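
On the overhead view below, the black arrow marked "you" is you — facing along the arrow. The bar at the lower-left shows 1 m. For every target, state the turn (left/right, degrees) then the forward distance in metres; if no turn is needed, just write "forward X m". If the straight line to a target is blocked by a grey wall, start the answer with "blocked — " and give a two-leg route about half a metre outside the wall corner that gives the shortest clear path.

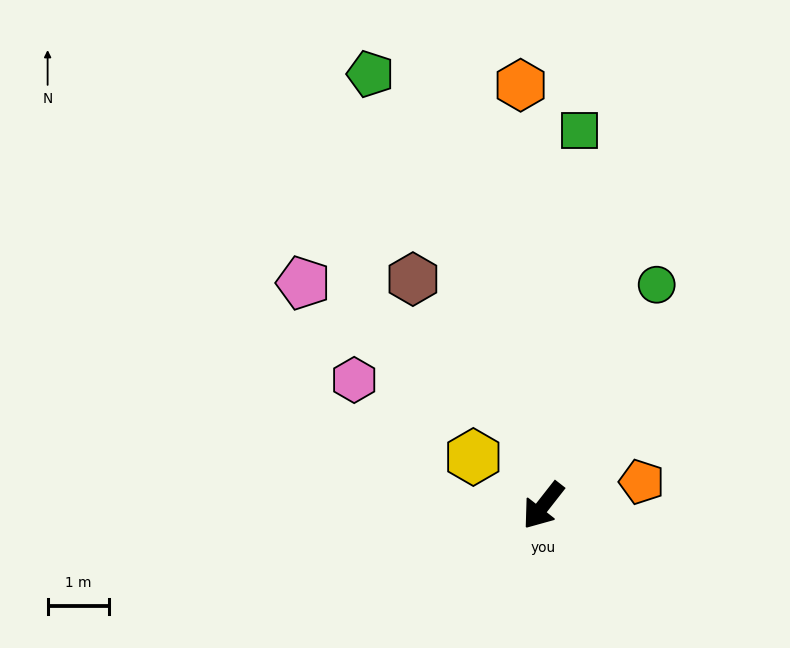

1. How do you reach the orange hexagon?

turn right 139°, forward 6.9 m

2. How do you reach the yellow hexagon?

turn right 87°, forward 1.4 m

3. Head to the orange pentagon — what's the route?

turn left 142°, forward 1.7 m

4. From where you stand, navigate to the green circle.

turn right 169°, forward 4.1 m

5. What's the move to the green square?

turn right 147°, forward 6.2 m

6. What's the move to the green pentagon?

turn right 120°, forward 7.6 m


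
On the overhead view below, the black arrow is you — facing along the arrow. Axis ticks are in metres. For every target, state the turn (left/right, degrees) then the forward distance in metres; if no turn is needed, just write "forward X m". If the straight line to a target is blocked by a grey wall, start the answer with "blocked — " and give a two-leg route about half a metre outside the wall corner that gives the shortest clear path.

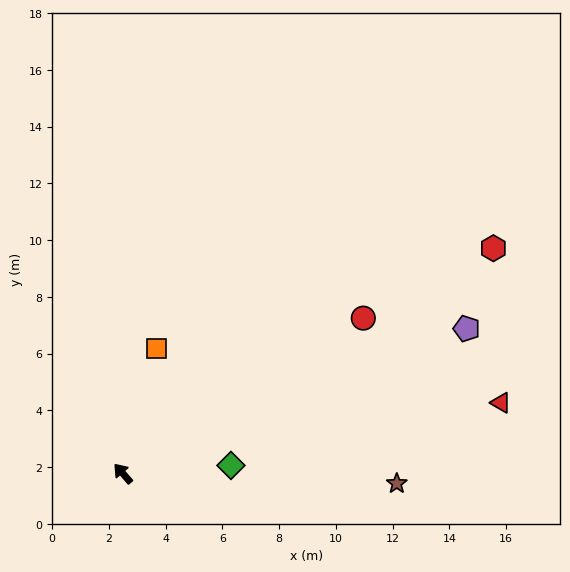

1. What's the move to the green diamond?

turn right 127°, forward 3.8 m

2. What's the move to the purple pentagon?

turn right 108°, forward 13.1 m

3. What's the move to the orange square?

turn right 56°, forward 4.6 m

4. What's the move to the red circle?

turn right 98°, forward 10.1 m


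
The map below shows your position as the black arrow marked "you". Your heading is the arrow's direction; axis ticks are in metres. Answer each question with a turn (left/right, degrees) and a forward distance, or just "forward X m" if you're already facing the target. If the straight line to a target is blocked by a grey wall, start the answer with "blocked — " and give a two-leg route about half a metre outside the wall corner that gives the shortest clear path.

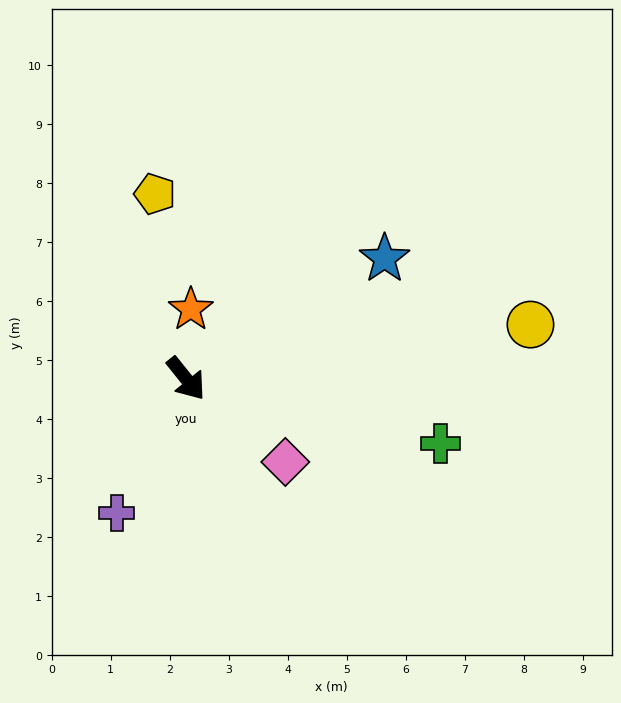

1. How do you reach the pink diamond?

turn left 11°, forward 2.2 m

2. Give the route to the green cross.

turn left 37°, forward 4.4 m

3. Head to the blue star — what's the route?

turn left 82°, forward 3.9 m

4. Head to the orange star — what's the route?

turn left 137°, forward 1.2 m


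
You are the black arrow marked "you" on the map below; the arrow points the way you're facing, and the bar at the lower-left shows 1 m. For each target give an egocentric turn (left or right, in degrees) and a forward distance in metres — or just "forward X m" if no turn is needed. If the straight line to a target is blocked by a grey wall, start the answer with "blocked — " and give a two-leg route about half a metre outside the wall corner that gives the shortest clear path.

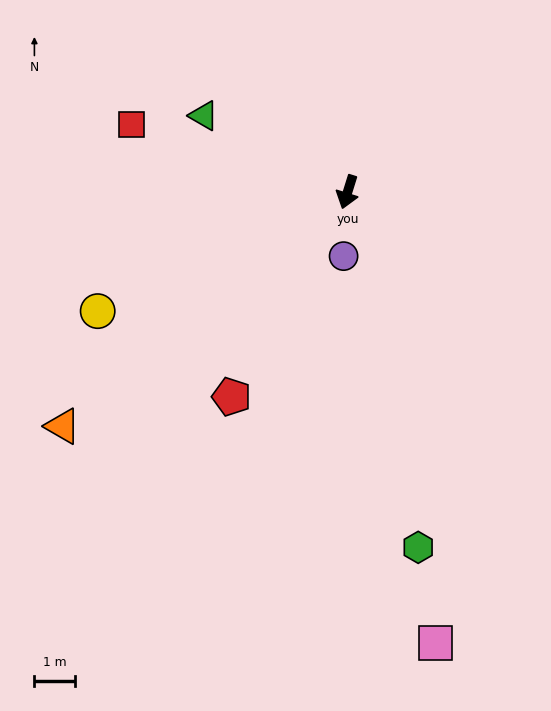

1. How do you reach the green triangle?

turn right 101°, forward 4.0 m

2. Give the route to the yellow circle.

turn right 47°, forward 6.8 m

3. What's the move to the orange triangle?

turn right 33°, forward 9.0 m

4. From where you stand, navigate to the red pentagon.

turn right 12°, forward 5.7 m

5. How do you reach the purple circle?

turn left 14°, forward 1.6 m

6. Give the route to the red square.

turn right 90°, forward 5.5 m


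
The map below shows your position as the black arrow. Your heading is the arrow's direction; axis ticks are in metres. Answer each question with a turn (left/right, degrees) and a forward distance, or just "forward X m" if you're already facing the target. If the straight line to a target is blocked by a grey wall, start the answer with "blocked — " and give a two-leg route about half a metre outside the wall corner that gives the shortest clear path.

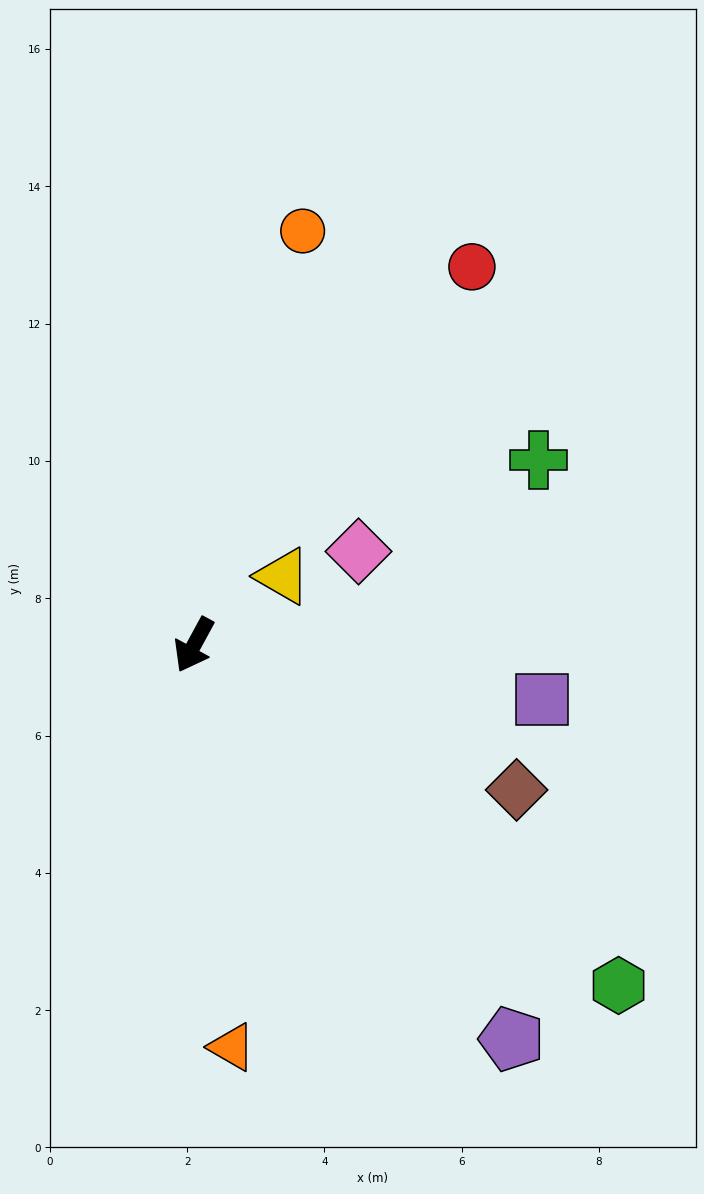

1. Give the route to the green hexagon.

turn left 80°, forward 7.9 m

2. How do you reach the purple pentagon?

turn left 67°, forward 7.4 m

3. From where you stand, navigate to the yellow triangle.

turn left 156°, forward 1.6 m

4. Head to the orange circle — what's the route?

turn right 166°, forward 6.2 m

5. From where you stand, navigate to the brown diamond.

turn left 94°, forward 5.2 m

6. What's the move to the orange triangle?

turn left 34°, forward 5.9 m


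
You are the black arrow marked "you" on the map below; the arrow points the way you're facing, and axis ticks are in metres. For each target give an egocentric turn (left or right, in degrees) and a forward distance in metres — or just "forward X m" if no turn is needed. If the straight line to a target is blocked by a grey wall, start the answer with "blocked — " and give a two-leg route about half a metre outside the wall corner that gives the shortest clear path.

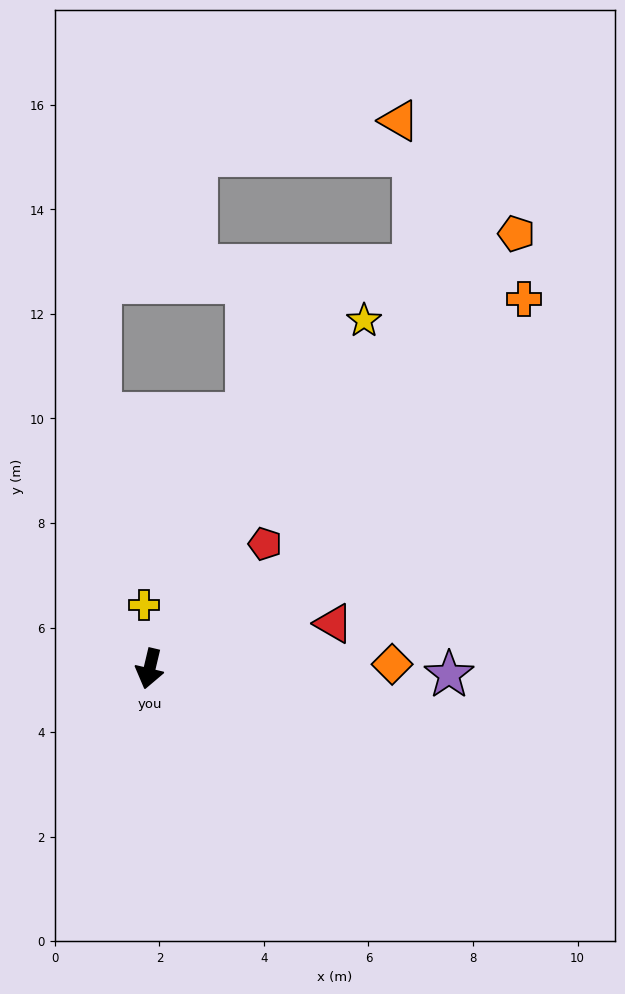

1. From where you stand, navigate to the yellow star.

turn left 162°, forward 7.8 m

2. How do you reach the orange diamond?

turn left 104°, forward 4.6 m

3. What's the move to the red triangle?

turn left 117°, forward 3.6 m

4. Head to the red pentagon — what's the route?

turn left 151°, forward 3.3 m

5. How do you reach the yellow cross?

turn right 162°, forward 1.2 m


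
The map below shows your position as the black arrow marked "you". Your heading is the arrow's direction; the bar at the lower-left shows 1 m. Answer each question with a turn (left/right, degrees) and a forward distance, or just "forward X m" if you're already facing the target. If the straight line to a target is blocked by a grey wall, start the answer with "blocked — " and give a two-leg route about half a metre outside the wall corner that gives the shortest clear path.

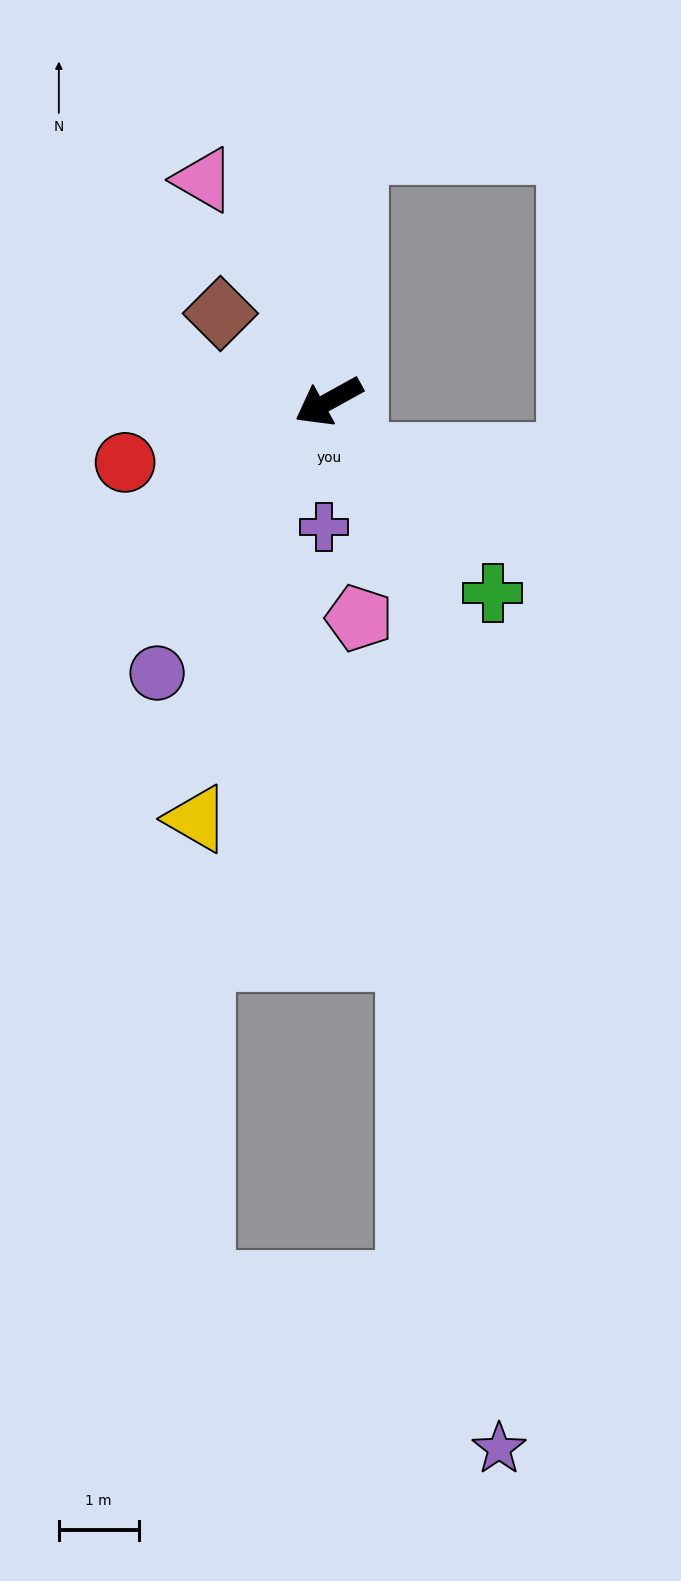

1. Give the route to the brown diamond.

turn right 68°, forward 1.8 m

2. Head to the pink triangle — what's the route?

turn right 90°, forward 3.2 m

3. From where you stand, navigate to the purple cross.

turn left 59°, forward 1.6 m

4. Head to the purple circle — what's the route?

turn left 29°, forward 4.0 m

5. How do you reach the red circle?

turn right 12°, forward 2.7 m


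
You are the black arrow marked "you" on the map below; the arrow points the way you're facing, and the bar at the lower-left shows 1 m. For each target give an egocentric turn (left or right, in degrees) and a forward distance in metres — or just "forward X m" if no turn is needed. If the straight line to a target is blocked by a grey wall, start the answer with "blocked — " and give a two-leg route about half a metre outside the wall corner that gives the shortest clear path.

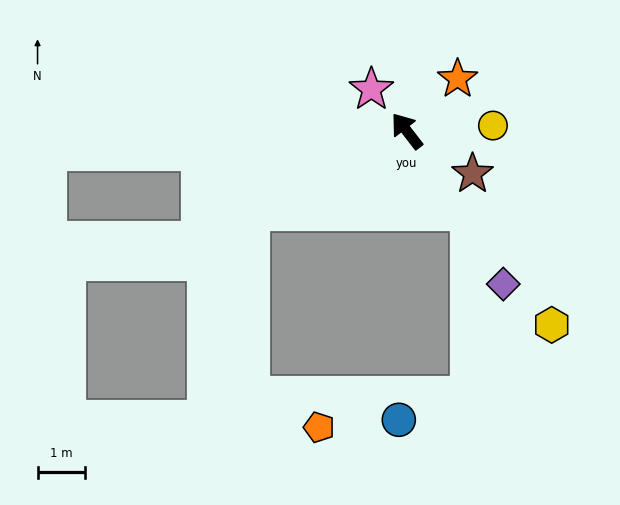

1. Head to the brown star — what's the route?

turn right 161°, forward 1.7 m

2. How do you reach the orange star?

turn right 82°, forward 1.5 m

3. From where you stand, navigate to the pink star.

turn left 3°, forward 1.2 m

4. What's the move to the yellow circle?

turn right 124°, forward 1.8 m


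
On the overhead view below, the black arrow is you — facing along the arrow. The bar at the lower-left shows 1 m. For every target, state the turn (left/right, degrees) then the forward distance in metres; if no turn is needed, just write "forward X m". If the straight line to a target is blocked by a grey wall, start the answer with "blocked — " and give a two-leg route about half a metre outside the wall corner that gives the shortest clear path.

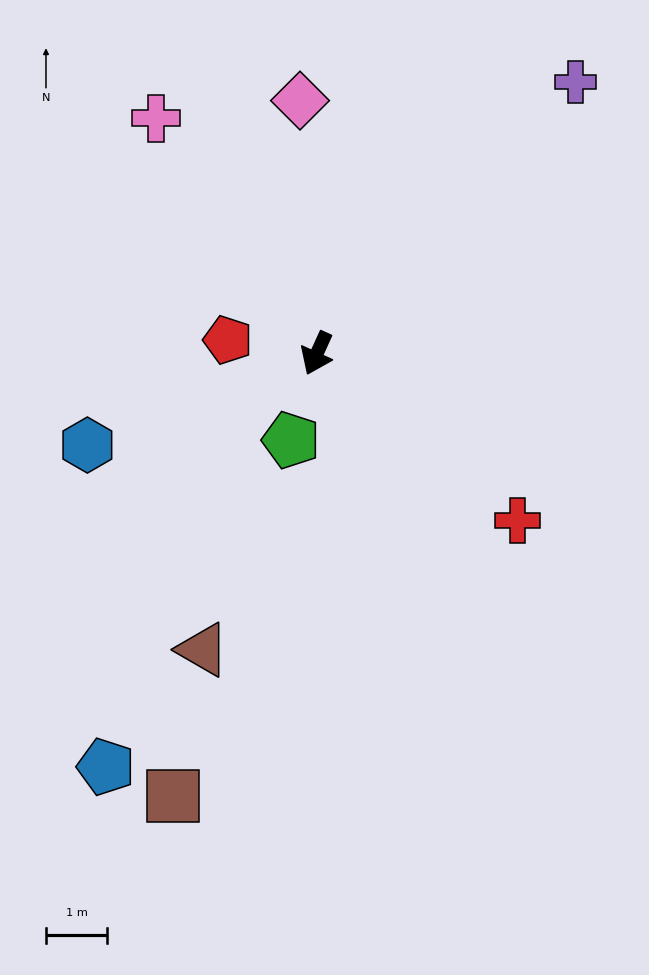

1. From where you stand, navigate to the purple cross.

turn left 161°, forward 6.1 m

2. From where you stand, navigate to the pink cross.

turn right 121°, forward 4.6 m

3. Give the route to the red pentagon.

turn right 74°, forward 1.5 m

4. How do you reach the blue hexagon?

turn right 44°, forward 4.0 m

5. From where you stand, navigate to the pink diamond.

turn right 152°, forward 4.1 m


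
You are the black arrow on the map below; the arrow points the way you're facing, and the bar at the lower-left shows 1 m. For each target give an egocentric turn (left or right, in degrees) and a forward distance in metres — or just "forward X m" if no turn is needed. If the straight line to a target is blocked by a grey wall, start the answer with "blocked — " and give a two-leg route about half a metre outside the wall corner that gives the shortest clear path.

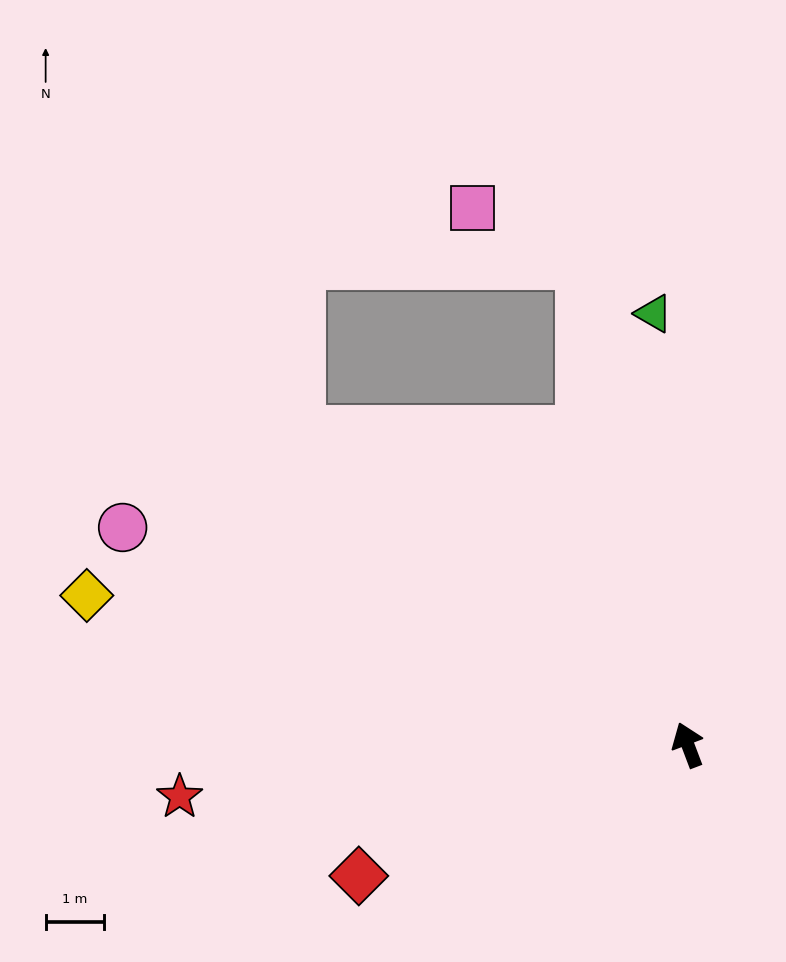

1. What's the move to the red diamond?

turn left 91°, forward 6.0 m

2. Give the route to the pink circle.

turn left 48°, forward 10.3 m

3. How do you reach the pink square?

blocked — turn right 8°, forward 8.4 m, then turn left 50°, forward 2.1 m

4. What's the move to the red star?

turn left 75°, forward 8.7 m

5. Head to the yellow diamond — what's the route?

turn left 55°, forward 10.6 m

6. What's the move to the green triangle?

turn right 16°, forward 7.4 m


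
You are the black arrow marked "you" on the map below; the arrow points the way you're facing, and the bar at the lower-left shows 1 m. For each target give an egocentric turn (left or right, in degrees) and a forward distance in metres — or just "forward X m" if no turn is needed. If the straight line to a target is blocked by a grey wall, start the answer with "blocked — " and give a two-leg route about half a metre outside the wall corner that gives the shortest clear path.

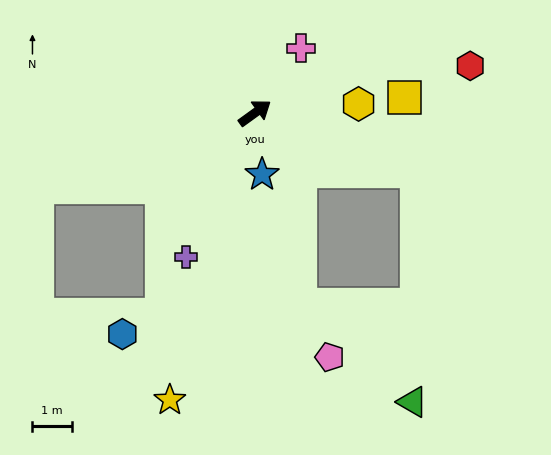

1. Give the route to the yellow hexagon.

turn right 31°, forward 2.7 m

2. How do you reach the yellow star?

turn right 142°, forward 7.7 m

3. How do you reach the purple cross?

turn right 152°, forward 4.1 m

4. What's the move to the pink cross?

turn left 19°, forward 2.0 m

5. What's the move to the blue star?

turn right 119°, forward 1.6 m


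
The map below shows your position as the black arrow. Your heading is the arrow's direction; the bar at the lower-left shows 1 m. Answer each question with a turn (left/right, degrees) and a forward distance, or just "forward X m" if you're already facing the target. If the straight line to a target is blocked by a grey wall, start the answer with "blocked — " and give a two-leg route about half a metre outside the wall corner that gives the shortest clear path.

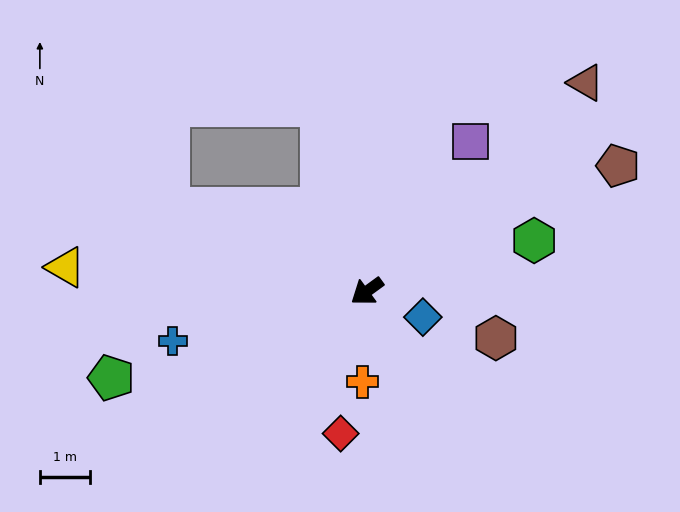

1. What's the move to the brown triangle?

turn right 172°, forward 6.1 m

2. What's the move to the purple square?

turn right 161°, forward 3.7 m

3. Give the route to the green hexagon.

turn left 161°, forward 3.5 m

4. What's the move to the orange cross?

turn left 51°, forward 1.8 m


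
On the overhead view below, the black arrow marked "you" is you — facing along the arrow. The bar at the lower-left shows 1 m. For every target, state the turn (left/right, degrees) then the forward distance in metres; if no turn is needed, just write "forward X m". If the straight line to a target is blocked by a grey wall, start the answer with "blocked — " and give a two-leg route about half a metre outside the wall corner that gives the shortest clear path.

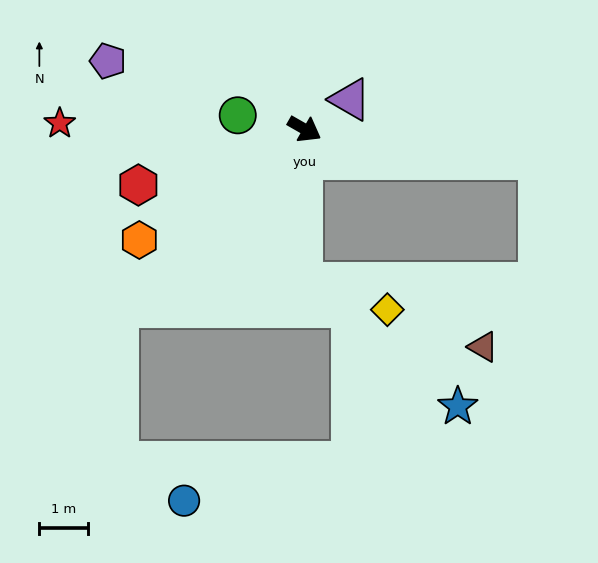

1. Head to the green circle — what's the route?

turn right 162°, forward 1.4 m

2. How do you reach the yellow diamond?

blocked — turn right 61°, forward 3.2 m, then turn left 73°, forward 1.8 m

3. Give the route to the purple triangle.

turn left 63°, forward 1.1 m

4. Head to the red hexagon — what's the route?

turn right 132°, forward 3.6 m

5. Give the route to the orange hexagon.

turn right 116°, forward 4.1 m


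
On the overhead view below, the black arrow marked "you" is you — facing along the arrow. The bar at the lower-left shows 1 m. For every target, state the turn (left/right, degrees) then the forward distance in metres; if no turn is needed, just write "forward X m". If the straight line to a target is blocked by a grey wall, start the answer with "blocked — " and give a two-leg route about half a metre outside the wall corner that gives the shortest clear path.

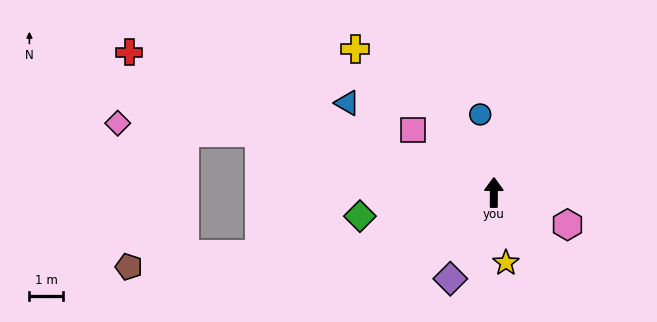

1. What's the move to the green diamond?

turn left 100°, forward 4.1 m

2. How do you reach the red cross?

turn left 69°, forward 11.8 m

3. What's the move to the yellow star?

turn right 170°, forward 2.1 m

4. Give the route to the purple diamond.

turn left 154°, forward 2.9 m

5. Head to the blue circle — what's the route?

turn left 10°, forward 2.4 m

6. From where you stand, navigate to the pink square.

turn left 53°, forward 3.1 m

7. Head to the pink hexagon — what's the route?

turn right 113°, forward 2.4 m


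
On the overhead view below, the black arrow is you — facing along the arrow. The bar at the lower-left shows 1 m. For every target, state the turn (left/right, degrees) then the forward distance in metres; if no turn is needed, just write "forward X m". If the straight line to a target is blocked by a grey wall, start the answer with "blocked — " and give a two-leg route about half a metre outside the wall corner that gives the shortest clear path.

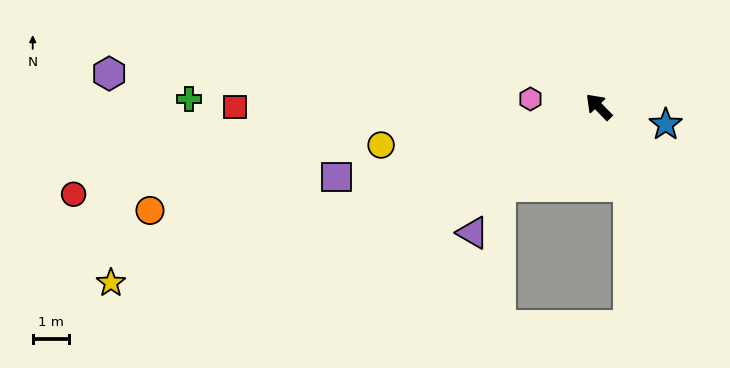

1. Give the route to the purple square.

turn left 61°, forward 7.4 m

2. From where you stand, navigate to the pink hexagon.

turn left 39°, forward 1.9 m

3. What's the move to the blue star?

turn right 149°, forward 1.9 m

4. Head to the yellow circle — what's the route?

turn left 56°, forward 6.0 m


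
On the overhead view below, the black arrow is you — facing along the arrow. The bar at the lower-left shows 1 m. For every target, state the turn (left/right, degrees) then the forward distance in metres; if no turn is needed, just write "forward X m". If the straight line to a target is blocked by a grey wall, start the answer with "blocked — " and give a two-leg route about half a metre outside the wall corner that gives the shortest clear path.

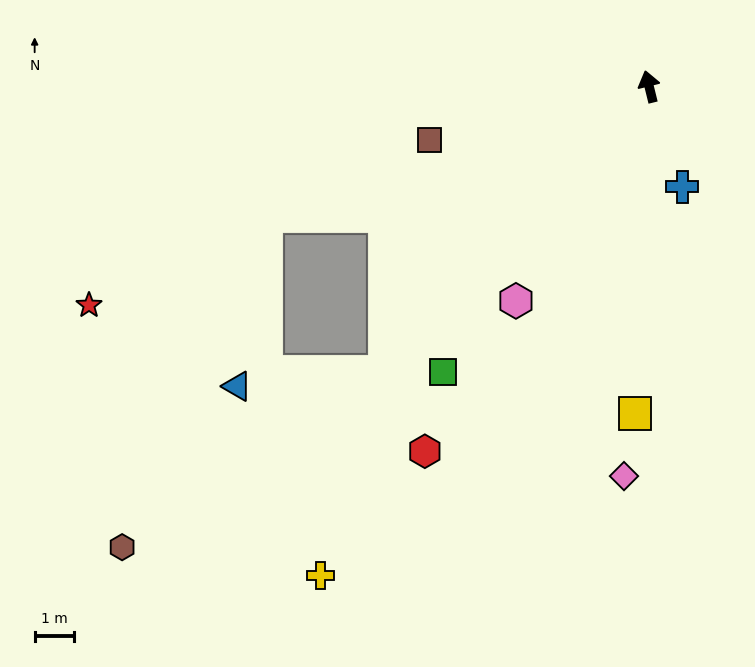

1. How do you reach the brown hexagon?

blocked — turn left 123°, forward 9.9 m, then turn right 13°, forward 8.1 m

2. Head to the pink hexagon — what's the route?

turn left 134°, forward 6.4 m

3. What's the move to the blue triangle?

blocked — turn left 123°, forward 9.9 m, then turn right 41°, forward 3.8 m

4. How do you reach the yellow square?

turn left 164°, forward 8.3 m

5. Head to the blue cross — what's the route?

turn right 176°, forward 2.7 m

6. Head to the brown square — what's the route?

turn left 90°, forward 5.8 m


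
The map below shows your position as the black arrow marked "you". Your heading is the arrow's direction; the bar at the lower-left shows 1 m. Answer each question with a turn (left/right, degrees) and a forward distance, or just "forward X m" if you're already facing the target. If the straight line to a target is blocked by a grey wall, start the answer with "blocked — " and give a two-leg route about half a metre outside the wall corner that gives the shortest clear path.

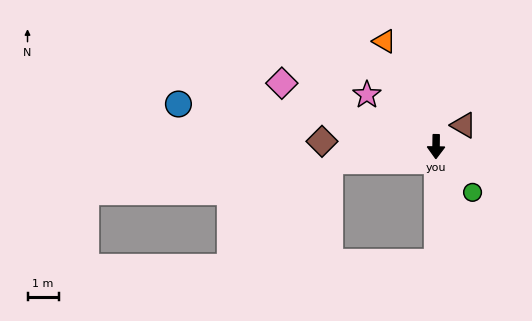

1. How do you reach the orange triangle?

turn right 153°, forward 3.8 m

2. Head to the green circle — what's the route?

turn left 39°, forward 1.9 m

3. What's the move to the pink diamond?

turn right 112°, forward 5.4 m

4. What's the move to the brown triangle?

turn left 129°, forward 1.1 m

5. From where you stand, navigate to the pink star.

turn right 126°, forward 2.8 m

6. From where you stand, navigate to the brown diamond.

turn right 92°, forward 3.7 m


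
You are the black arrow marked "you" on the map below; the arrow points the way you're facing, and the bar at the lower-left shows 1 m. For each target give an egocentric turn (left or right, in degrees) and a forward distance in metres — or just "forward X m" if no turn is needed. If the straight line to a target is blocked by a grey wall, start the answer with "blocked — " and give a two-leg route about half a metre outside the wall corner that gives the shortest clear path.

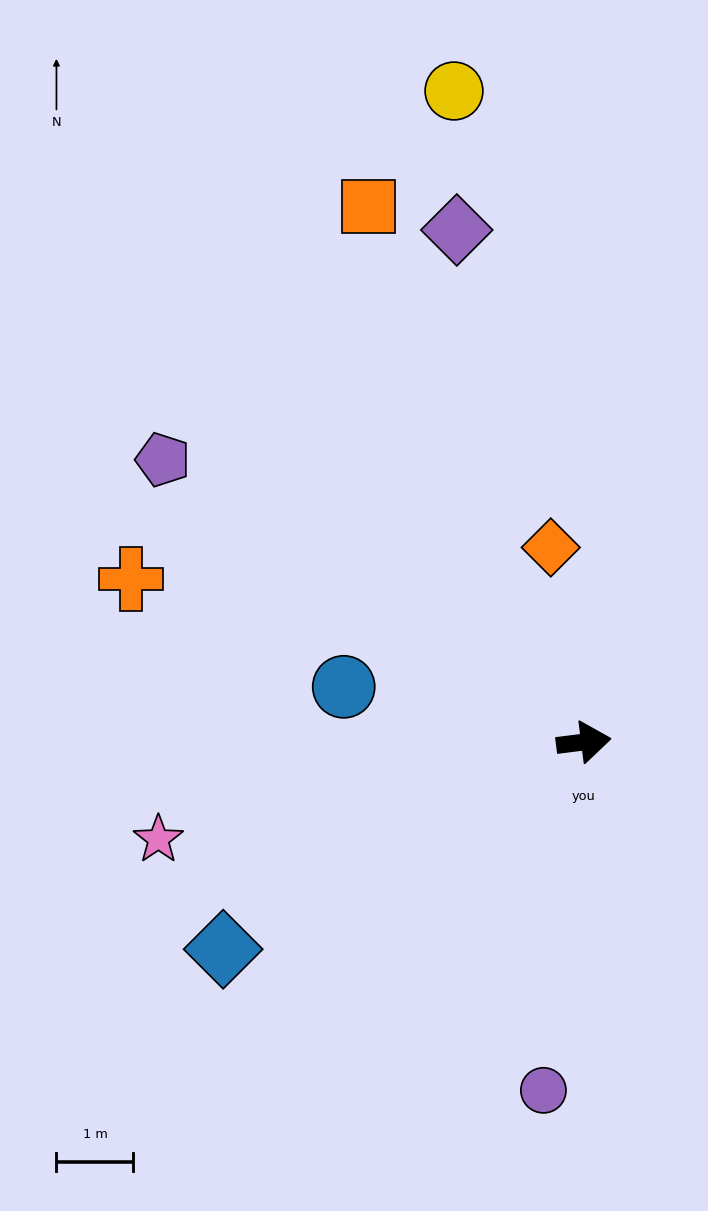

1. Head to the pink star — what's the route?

turn right 174°, forward 5.7 m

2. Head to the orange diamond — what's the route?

turn left 92°, forward 2.6 m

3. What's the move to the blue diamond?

turn right 157°, forward 5.4 m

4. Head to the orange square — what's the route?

turn left 105°, forward 7.5 m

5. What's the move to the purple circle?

turn right 104°, forward 4.6 m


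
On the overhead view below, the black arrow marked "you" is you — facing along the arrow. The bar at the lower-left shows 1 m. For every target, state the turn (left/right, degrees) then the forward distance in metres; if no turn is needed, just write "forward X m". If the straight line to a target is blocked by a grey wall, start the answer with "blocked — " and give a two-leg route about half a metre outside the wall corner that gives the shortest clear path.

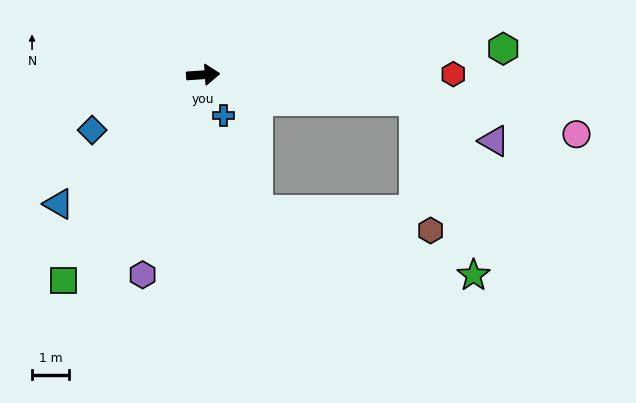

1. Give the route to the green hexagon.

forward 8.1 m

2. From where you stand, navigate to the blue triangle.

turn right 142°, forward 5.2 m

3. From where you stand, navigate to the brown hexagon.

blocked — turn right 11°, forward 5.8 m, then turn right 76°, forward 3.5 m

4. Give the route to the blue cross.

turn right 67°, forward 1.2 m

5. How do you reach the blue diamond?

turn right 157°, forward 3.3 m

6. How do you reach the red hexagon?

turn right 4°, forward 6.8 m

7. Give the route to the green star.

blocked — turn right 11°, forward 5.8 m, then turn right 64°, forward 5.0 m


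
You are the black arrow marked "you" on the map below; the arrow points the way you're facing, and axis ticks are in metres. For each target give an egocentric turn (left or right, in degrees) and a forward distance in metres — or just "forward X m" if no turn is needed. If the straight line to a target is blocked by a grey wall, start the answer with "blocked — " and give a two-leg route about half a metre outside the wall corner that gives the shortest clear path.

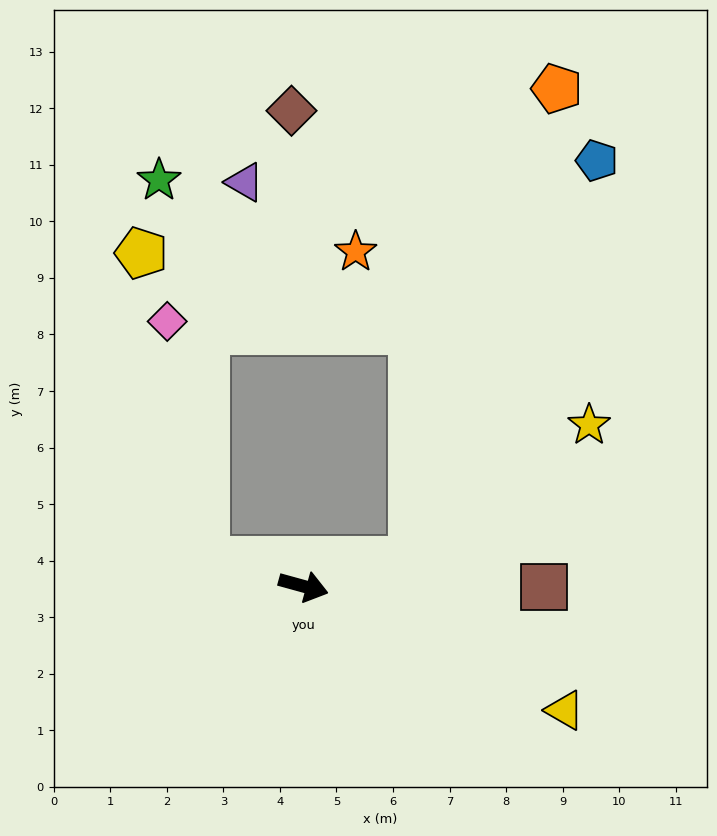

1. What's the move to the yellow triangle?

turn right 10°, forward 5.1 m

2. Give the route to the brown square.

turn left 15°, forward 4.2 m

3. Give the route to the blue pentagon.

blocked — turn left 28°, forward 2.0 m, then turn left 53°, forward 7.8 m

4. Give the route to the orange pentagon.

blocked — turn left 28°, forward 2.0 m, then turn left 60°, forward 8.7 m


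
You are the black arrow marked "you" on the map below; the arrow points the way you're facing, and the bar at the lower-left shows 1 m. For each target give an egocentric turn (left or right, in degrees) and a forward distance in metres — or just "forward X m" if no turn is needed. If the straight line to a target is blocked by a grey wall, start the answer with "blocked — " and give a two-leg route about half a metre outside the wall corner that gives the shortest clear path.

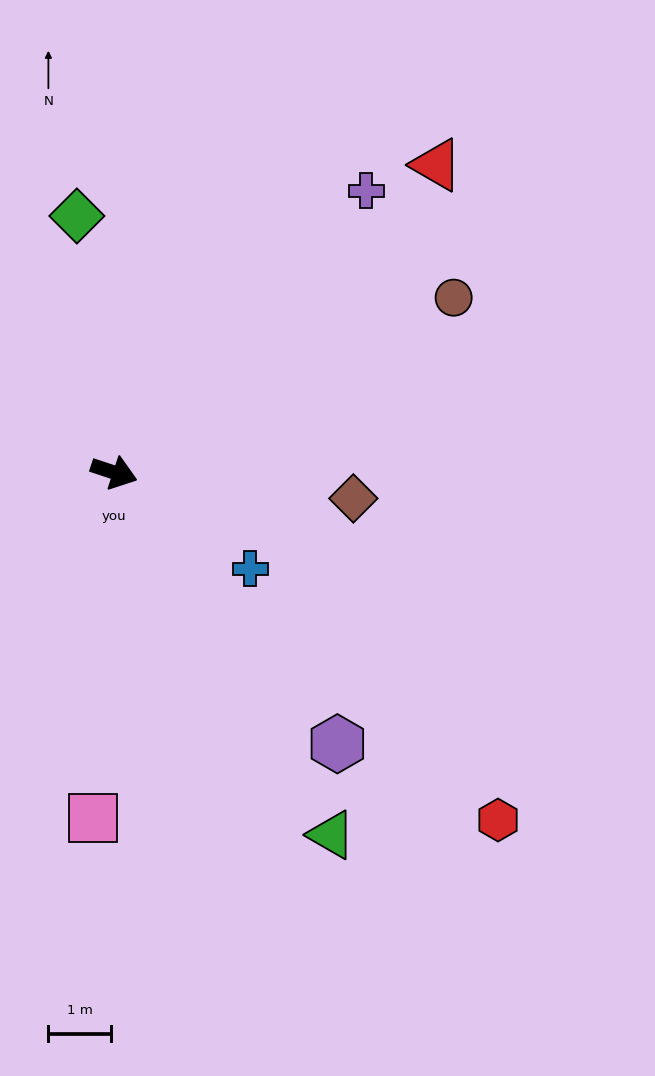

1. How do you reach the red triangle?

turn left 62°, forward 7.1 m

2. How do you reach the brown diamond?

turn left 12°, forward 3.8 m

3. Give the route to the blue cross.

turn right 17°, forward 2.7 m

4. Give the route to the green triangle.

turn right 41°, forward 6.7 m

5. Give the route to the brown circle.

turn left 46°, forward 6.1 m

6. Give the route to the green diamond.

turn left 117°, forward 4.1 m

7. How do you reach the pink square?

turn right 75°, forward 5.5 m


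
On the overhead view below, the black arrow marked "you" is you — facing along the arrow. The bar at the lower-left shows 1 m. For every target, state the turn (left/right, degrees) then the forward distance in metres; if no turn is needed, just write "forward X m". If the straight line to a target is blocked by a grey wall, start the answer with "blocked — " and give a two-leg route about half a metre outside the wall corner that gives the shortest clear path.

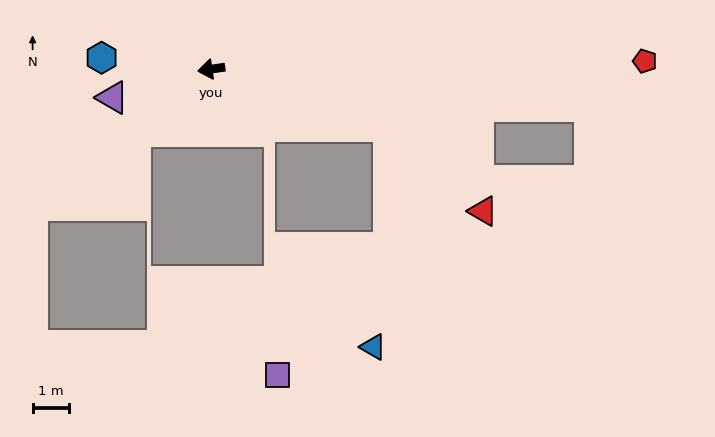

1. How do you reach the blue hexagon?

turn right 14°, forward 3.0 m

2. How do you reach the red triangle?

blocked — turn left 154°, forward 5.1 m, then turn right 24°, forward 3.5 m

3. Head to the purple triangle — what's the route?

turn left 8°, forward 2.8 m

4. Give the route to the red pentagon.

turn left 173°, forward 11.8 m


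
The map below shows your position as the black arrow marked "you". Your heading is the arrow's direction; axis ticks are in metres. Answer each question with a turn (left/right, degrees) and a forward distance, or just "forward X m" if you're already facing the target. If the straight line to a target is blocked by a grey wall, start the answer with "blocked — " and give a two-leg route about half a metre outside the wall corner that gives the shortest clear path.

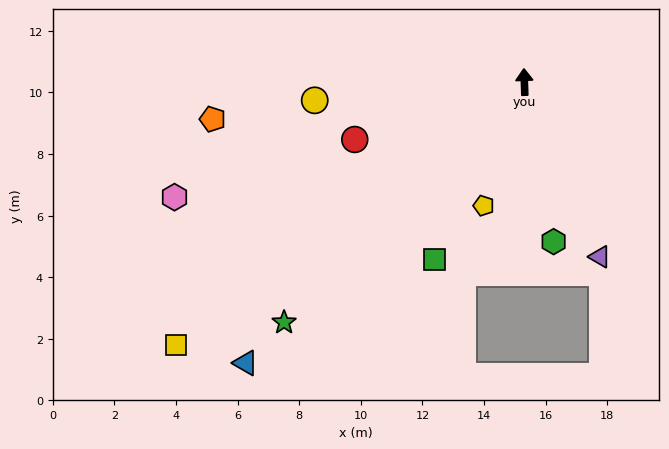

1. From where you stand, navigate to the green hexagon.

turn right 172°, forward 5.3 m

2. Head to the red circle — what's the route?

turn left 107°, forward 5.8 m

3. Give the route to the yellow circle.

turn left 93°, forward 6.8 m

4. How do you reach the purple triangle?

turn right 159°, forward 6.2 m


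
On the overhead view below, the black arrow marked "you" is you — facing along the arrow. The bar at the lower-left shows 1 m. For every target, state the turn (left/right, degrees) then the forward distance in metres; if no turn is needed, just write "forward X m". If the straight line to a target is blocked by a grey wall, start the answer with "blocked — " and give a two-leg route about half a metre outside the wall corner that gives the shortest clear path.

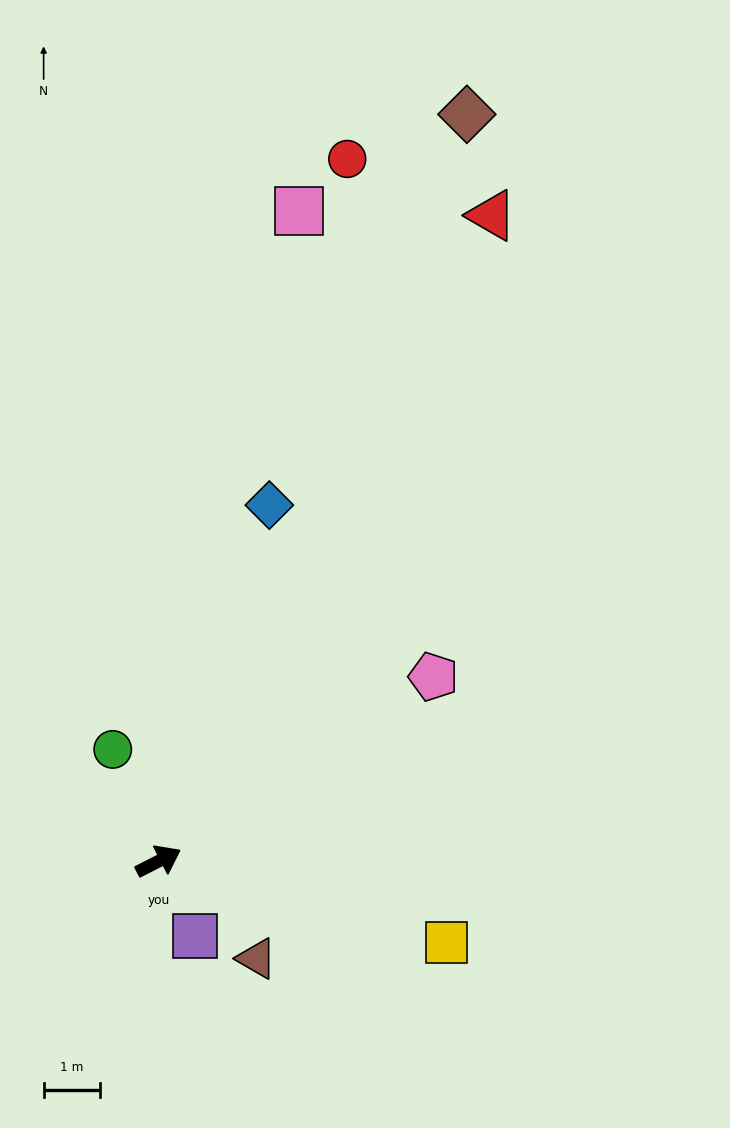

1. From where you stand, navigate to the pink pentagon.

turn left 7°, forward 5.8 m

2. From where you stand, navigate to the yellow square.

turn right 43°, forward 5.3 m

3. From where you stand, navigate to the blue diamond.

turn left 46°, forward 6.6 m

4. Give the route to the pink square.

turn left 51°, forward 11.8 m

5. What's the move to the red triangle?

turn left 36°, forward 12.8 m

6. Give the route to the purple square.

turn right 91°, forward 1.5 m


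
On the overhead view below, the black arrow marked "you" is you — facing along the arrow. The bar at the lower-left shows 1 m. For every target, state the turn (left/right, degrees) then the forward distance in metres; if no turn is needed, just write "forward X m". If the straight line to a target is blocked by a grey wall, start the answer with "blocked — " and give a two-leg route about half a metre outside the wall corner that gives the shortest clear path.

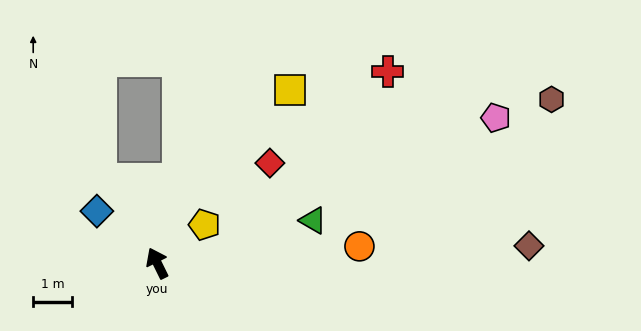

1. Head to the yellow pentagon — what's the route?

turn right 77°, forward 1.6 m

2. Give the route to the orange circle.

turn right 112°, forward 5.2 m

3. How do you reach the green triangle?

turn right 101°, forward 4.1 m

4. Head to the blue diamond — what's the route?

turn left 23°, forward 2.0 m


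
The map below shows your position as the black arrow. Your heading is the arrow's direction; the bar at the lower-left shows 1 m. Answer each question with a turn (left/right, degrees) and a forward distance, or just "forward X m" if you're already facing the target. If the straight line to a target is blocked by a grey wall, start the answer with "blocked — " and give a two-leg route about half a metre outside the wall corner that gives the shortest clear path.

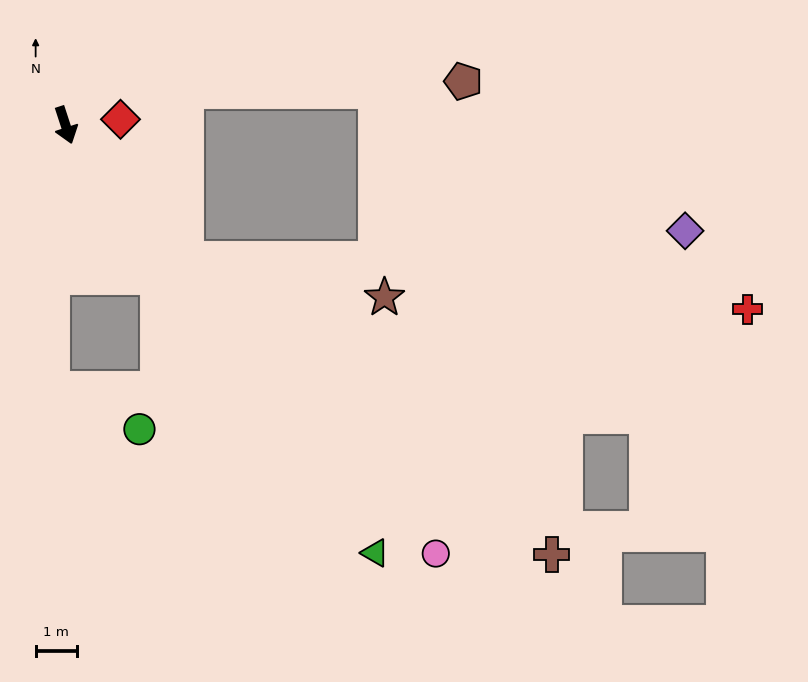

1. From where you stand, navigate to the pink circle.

turn left 23°, forward 13.6 m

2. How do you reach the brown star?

blocked — turn left 24°, forward 4.3 m, then turn left 37°, forward 4.8 m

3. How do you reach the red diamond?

turn left 78°, forward 1.3 m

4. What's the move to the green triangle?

turn left 18°, forward 12.7 m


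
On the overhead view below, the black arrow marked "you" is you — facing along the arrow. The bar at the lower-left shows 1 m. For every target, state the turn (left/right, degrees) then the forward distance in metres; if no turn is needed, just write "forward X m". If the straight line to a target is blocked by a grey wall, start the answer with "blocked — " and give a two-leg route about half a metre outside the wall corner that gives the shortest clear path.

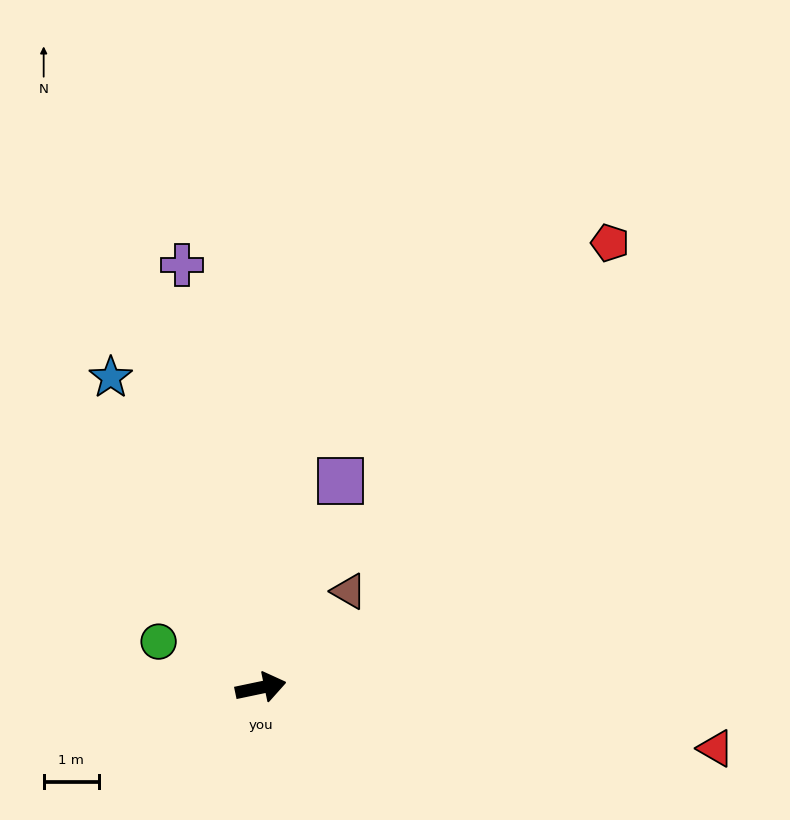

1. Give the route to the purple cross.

turn left 89°, forward 7.8 m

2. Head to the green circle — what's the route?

turn left 144°, forward 2.0 m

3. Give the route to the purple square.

turn left 57°, forward 4.0 m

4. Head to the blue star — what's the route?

turn left 104°, forward 6.3 m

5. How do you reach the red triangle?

turn right 19°, forward 8.4 m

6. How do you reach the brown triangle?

turn left 36°, forward 2.4 m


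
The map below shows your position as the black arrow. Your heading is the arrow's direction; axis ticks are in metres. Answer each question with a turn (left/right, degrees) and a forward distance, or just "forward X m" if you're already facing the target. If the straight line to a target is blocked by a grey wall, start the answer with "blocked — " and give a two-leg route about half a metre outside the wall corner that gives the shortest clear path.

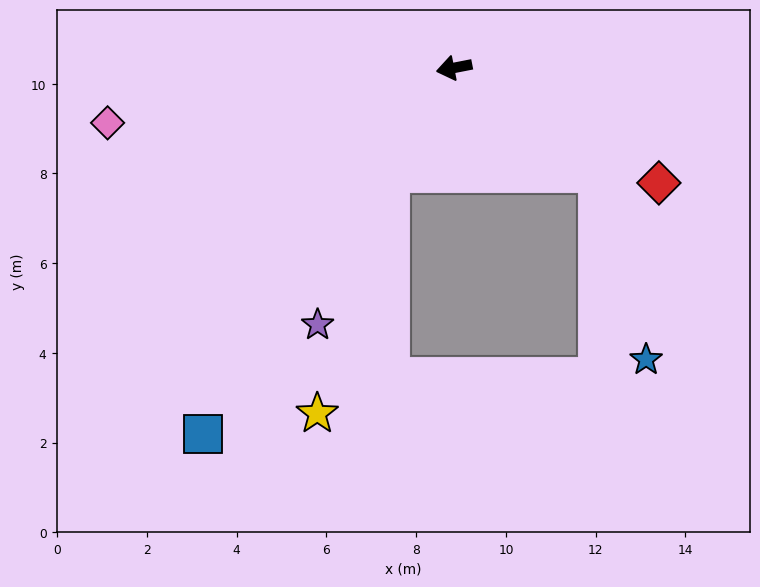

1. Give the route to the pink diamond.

turn right 2°, forward 7.8 m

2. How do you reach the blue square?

turn left 44°, forward 9.9 m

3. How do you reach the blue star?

blocked — turn left 132°, forward 4.0 m, then turn right 38°, forward 4.3 m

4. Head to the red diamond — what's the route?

turn left 140°, forward 5.2 m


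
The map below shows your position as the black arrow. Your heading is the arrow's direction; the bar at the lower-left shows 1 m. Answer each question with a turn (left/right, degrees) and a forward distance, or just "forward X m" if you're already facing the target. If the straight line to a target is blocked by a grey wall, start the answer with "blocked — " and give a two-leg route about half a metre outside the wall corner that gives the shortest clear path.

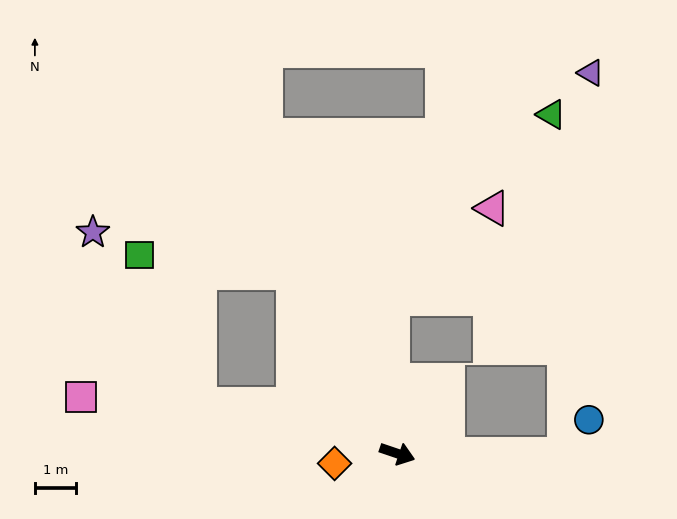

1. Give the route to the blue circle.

blocked — turn left 19°, forward 4.1 m, then turn left 55°, forward 1.0 m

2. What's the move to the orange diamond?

turn right 152°, forward 1.6 m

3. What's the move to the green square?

blocked — turn left 139°, forward 5.1 m, then turn left 53°, forward 3.8 m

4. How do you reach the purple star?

blocked — turn right 175°, forward 5.0 m, then turn right 45°, forward 5.0 m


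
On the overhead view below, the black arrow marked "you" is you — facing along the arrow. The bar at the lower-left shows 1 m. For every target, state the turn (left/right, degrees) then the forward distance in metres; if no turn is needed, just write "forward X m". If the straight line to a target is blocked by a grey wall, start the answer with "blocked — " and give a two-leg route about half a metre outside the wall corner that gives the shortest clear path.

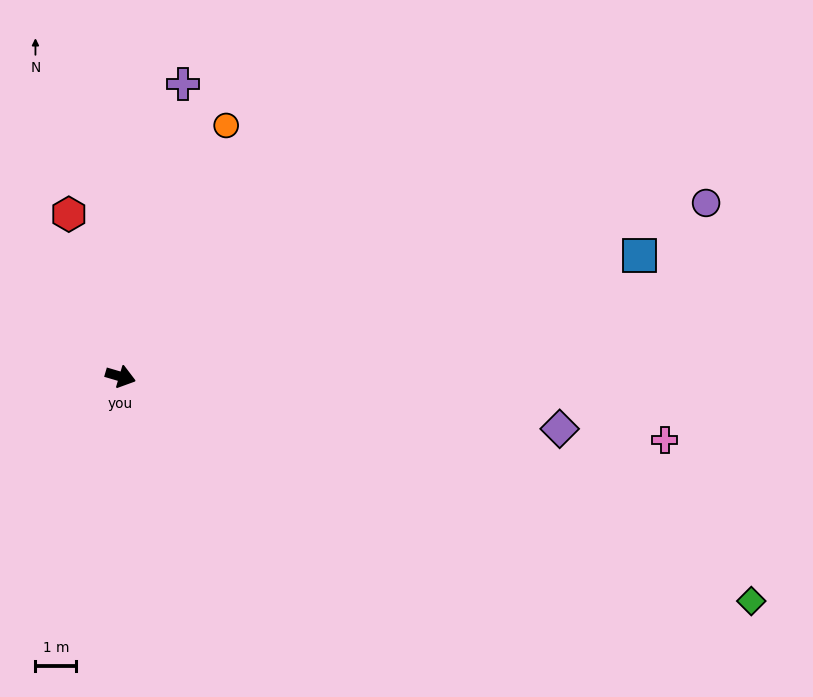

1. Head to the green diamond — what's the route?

turn right 3°, forward 16.4 m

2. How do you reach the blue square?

turn left 30°, forward 13.0 m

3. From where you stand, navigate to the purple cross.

turn left 94°, forward 7.3 m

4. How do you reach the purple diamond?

turn left 10°, forward 10.8 m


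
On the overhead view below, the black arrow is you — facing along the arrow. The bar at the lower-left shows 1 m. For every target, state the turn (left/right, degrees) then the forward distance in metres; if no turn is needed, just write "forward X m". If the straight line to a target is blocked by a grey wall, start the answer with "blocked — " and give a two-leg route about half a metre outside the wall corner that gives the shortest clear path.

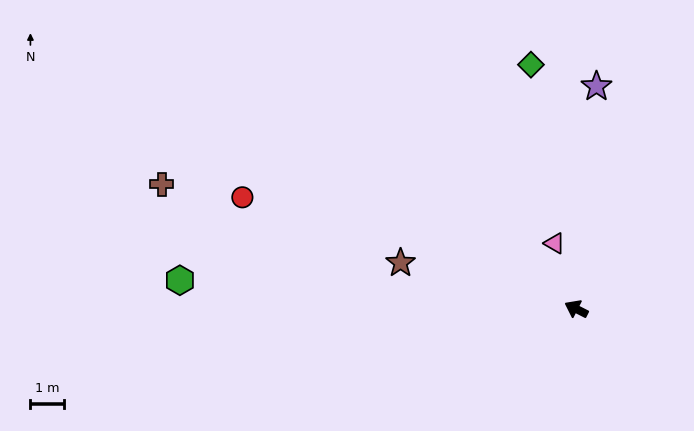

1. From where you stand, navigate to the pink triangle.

turn right 45°, forward 2.0 m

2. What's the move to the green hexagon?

turn left 23°, forward 11.8 m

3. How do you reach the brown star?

turn left 12°, forward 5.4 m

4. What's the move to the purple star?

turn right 68°, forward 6.6 m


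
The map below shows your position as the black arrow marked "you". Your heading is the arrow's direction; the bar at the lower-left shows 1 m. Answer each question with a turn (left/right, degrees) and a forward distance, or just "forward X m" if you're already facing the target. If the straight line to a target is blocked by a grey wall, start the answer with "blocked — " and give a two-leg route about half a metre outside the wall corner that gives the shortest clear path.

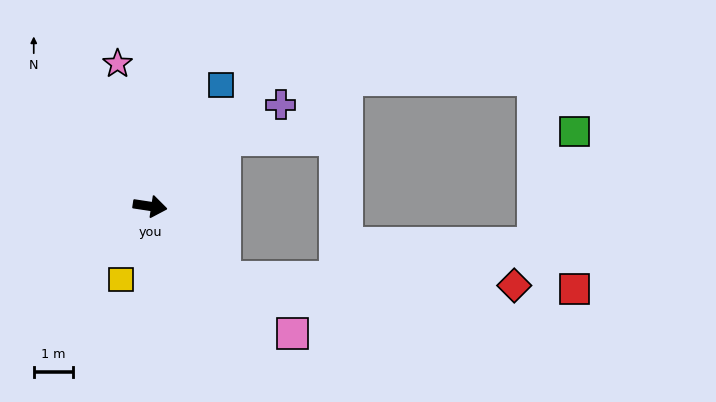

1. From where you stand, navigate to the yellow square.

turn right 103°, forward 2.0 m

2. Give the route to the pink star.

turn left 111°, forward 3.7 m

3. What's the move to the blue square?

turn left 68°, forward 3.6 m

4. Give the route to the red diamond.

blocked — turn right 35°, forward 2.6 m, then turn left 42°, forward 7.4 m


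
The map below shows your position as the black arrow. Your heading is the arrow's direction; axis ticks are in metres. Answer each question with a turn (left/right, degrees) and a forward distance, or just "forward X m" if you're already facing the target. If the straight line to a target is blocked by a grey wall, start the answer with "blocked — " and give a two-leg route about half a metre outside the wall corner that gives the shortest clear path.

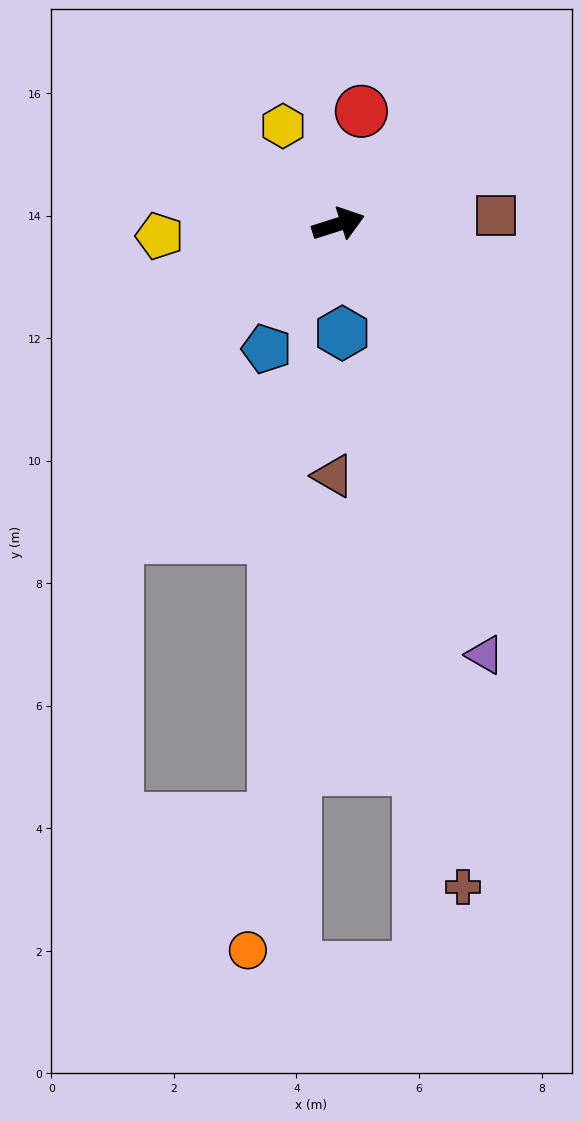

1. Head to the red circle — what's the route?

turn left 61°, forward 1.9 m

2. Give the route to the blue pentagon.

turn right 138°, forward 2.3 m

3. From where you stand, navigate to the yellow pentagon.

turn left 166°, forward 2.9 m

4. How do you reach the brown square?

turn right 14°, forward 2.6 m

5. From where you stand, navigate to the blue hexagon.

turn right 106°, forward 1.8 m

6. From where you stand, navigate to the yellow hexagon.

turn left 102°, forward 1.8 m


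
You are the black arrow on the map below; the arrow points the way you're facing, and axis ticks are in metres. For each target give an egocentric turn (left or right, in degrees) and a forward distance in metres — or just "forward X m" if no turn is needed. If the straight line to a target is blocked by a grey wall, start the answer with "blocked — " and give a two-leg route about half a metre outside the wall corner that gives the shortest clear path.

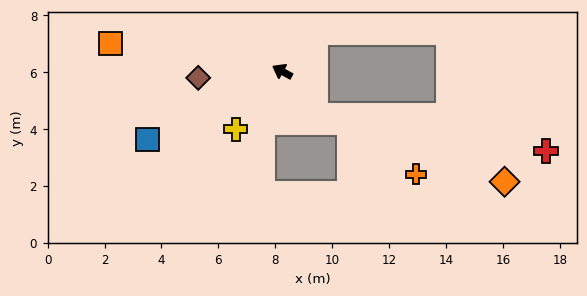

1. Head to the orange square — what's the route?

turn left 19°, forward 6.1 m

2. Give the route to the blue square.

turn left 55°, forward 5.3 m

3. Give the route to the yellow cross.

turn left 80°, forward 2.6 m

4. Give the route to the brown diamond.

turn left 33°, forward 3.0 m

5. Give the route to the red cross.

blocked — turn left 156°, forward 1.9 m, then turn left 44°, forward 8.2 m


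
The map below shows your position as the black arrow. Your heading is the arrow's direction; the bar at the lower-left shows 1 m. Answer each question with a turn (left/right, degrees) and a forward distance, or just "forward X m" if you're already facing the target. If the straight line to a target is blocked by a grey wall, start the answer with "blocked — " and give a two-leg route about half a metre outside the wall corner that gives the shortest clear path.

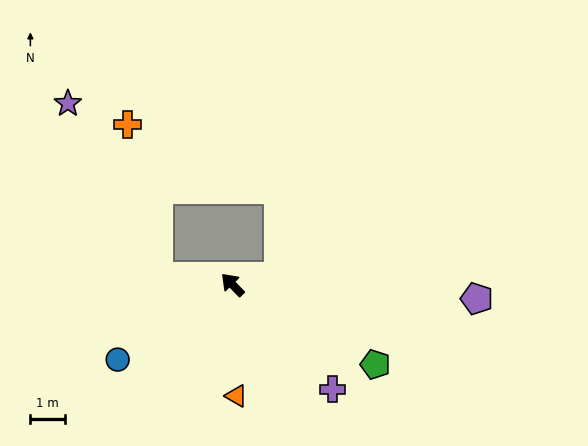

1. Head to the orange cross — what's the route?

blocked — turn left 40°, forward 2.1 m, then turn right 73°, forward 4.5 m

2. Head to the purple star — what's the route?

blocked — turn left 40°, forward 2.1 m, then turn right 57°, forward 5.6 m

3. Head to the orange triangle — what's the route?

turn left 138°, forward 3.2 m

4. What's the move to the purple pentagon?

turn right 138°, forward 7.0 m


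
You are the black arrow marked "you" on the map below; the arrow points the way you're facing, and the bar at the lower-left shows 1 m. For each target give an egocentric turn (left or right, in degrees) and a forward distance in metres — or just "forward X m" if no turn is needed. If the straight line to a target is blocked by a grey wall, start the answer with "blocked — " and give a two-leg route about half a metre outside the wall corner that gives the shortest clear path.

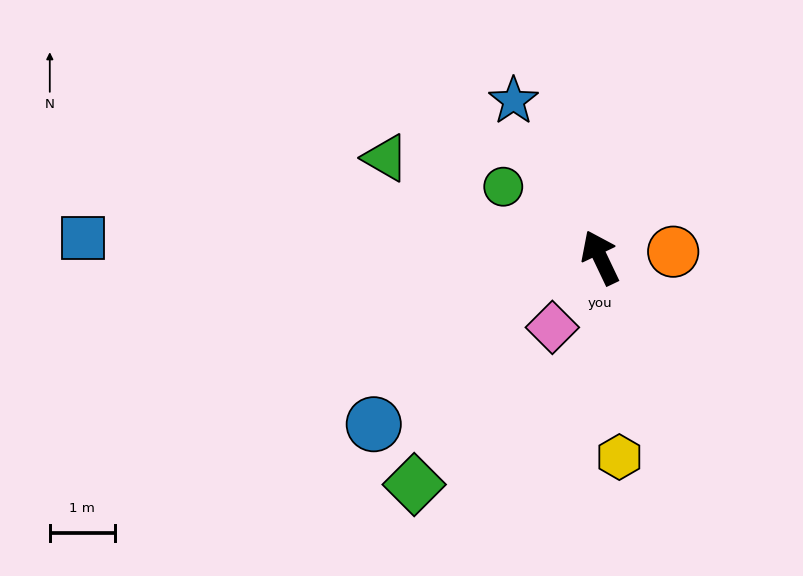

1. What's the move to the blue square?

turn left 62°, forward 7.9 m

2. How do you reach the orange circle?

turn right 111°, forward 1.1 m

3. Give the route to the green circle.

turn left 28°, forward 1.8 m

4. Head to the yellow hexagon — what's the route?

turn left 160°, forward 3.1 m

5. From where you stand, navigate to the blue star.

turn left 3°, forward 2.7 m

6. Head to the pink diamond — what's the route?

turn left 120°, forward 1.3 m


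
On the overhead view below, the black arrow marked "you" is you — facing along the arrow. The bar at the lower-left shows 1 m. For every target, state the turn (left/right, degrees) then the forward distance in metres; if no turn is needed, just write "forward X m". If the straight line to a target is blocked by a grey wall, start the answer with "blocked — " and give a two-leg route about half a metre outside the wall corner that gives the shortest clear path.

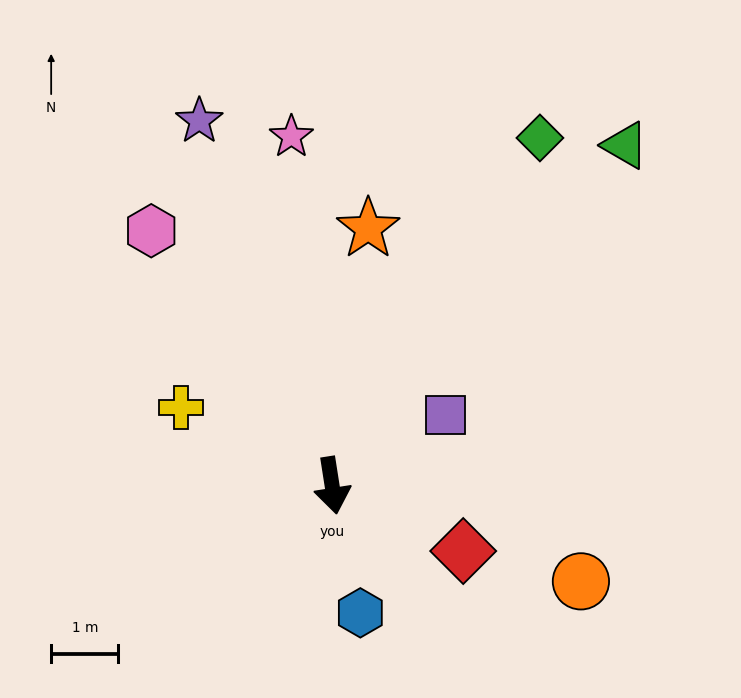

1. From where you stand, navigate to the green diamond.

turn left 140°, forward 6.0 m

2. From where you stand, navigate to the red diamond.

turn left 55°, forward 2.2 m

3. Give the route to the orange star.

turn left 163°, forward 3.9 m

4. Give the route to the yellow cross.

turn right 126°, forward 2.5 m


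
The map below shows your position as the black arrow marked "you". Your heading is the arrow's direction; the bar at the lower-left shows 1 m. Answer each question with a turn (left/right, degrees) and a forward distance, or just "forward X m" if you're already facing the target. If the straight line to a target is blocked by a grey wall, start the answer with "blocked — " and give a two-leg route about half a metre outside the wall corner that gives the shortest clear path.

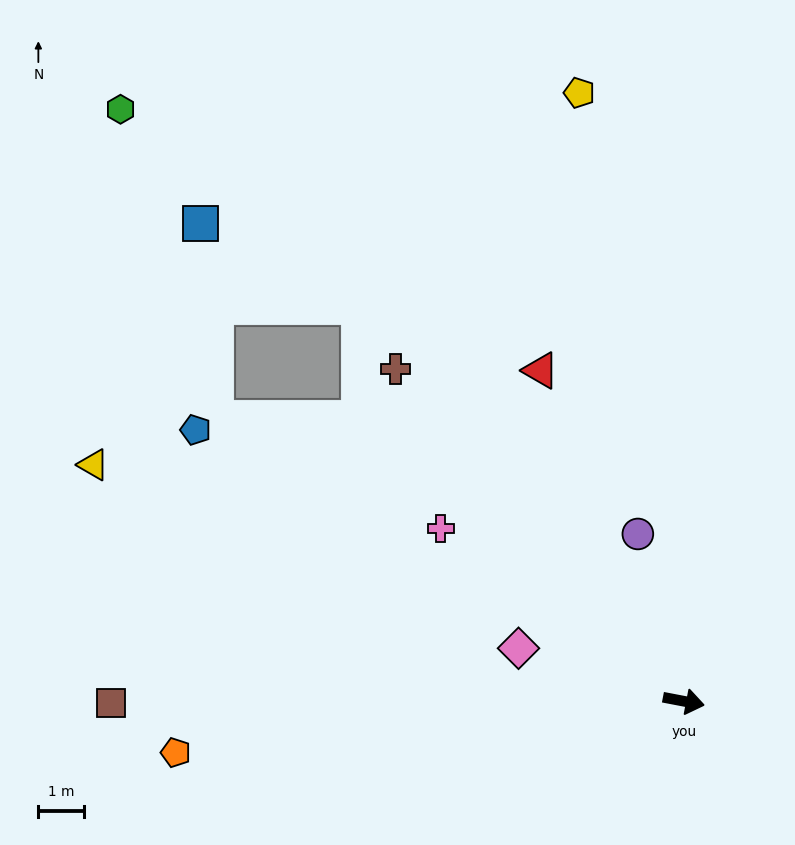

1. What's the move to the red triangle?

turn left 124°, forward 7.9 m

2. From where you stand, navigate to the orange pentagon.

turn right 163°, forward 11.2 m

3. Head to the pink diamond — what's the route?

turn left 173°, forward 3.8 m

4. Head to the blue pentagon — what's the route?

turn left 162°, forward 12.2 m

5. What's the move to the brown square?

turn right 169°, forward 12.5 m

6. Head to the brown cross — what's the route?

turn left 142°, forward 9.6 m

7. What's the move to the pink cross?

turn left 155°, forward 6.5 m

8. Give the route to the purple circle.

turn left 116°, forward 3.8 m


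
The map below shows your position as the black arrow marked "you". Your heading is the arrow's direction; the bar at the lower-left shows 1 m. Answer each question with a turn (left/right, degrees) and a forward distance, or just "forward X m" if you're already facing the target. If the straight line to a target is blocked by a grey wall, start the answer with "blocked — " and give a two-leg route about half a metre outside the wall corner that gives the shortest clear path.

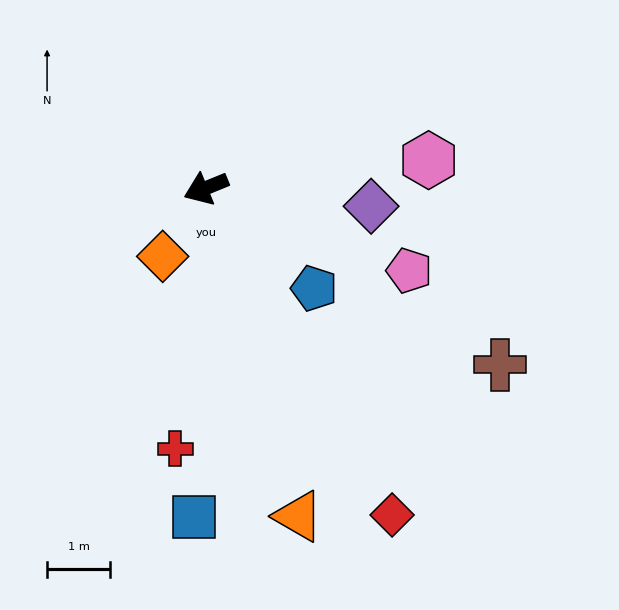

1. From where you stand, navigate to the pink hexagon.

turn left 165°, forward 3.5 m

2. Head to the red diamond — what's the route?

turn left 97°, forward 5.9 m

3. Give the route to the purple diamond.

turn left 151°, forward 2.6 m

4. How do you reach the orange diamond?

turn left 35°, forward 1.3 m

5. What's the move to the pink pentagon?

turn left 136°, forward 3.5 m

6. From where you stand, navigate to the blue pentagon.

turn left 115°, forward 2.3 m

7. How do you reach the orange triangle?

turn left 83°, forward 5.4 m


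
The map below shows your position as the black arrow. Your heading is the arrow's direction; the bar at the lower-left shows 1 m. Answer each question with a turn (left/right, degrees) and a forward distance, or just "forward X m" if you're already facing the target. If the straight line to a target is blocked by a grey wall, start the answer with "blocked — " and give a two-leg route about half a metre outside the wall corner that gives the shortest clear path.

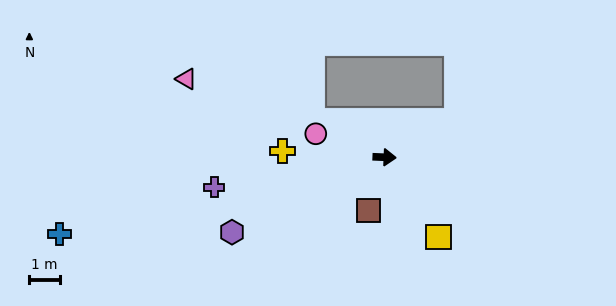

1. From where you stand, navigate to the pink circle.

turn left 164°, forward 2.4 m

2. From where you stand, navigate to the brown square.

turn right 104°, forward 1.8 m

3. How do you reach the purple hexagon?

turn right 151°, forward 5.6 m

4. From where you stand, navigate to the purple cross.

turn right 168°, forward 5.7 m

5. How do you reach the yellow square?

turn right 54°, forward 3.2 m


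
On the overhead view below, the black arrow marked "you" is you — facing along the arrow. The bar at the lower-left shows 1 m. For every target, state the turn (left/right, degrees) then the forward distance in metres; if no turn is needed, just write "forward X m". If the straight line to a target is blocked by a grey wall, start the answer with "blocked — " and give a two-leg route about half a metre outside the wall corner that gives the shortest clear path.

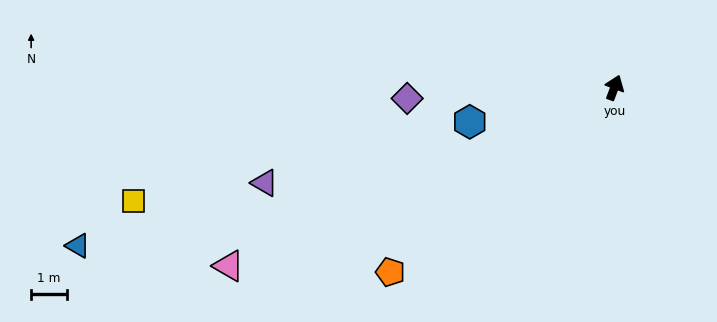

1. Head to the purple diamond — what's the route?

turn left 114°, forward 5.8 m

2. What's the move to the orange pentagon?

turn left 150°, forward 8.1 m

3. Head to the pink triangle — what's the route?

turn left 135°, forward 11.9 m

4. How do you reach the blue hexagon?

turn left 124°, forward 4.2 m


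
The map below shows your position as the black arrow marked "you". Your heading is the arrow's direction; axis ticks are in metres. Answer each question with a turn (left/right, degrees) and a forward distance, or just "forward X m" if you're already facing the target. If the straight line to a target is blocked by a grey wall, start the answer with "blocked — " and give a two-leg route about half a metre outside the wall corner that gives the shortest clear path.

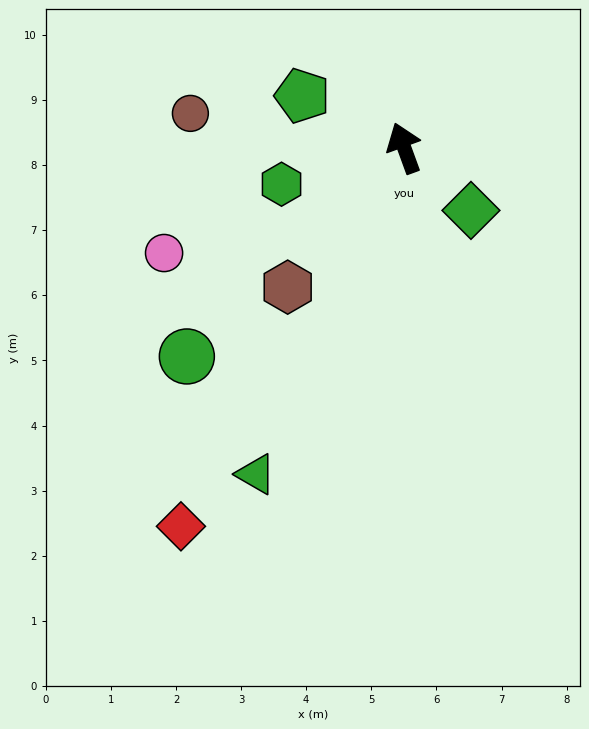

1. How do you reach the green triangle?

turn left 136°, forward 5.5 m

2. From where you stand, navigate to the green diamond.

turn right 153°, forward 1.4 m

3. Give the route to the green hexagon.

turn left 86°, forward 2.0 m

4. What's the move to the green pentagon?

turn left 43°, forward 1.8 m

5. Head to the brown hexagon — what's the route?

turn left 120°, forward 2.8 m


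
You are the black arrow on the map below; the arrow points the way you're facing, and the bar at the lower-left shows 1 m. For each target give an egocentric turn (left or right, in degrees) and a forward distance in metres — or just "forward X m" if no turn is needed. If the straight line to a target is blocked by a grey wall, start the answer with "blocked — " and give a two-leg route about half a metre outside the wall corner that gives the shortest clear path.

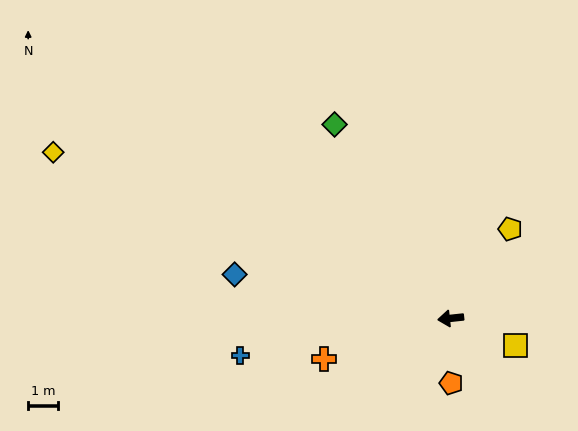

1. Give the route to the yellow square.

turn left 151°, forward 2.4 m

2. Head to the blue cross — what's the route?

turn left 4°, forward 7.1 m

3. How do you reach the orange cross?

turn left 12°, forward 4.4 m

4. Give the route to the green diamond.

turn right 65°, forward 7.5 m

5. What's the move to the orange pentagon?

turn left 84°, forward 2.2 m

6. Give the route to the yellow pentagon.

turn right 130°, forward 3.6 m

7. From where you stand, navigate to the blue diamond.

turn right 18°, forward 7.3 m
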